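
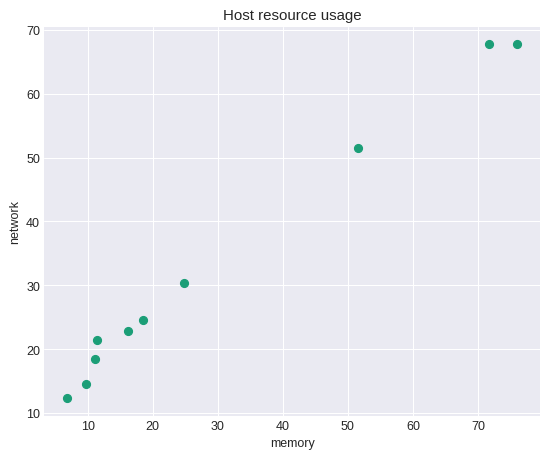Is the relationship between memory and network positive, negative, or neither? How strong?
Points are positively correlated; strong (|r| ≈ 1.0).

positive, strong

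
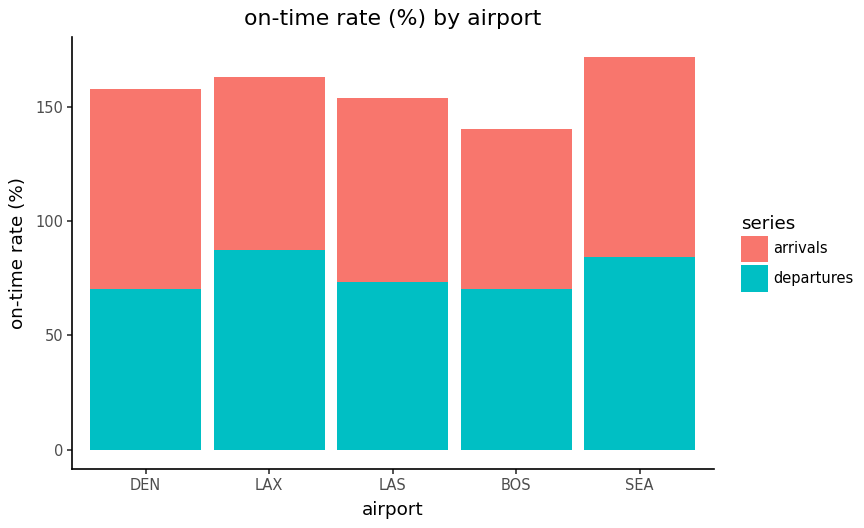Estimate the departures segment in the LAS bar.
≈ 80

departures top ≈ 80, bottom ≈ 0; segment ≈ 80.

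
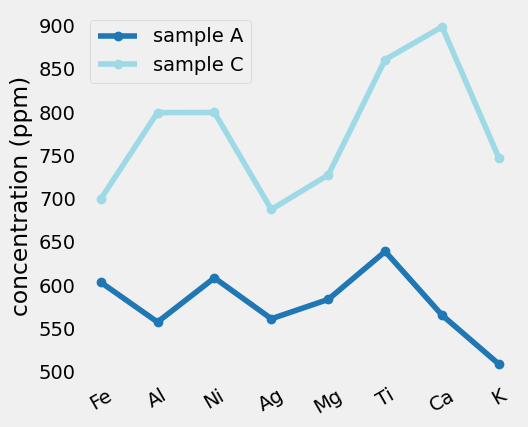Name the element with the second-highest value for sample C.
Ti

Top 3 for sample C: Ca ≈ 900, Ti ≈ 850, Ni ≈ 800.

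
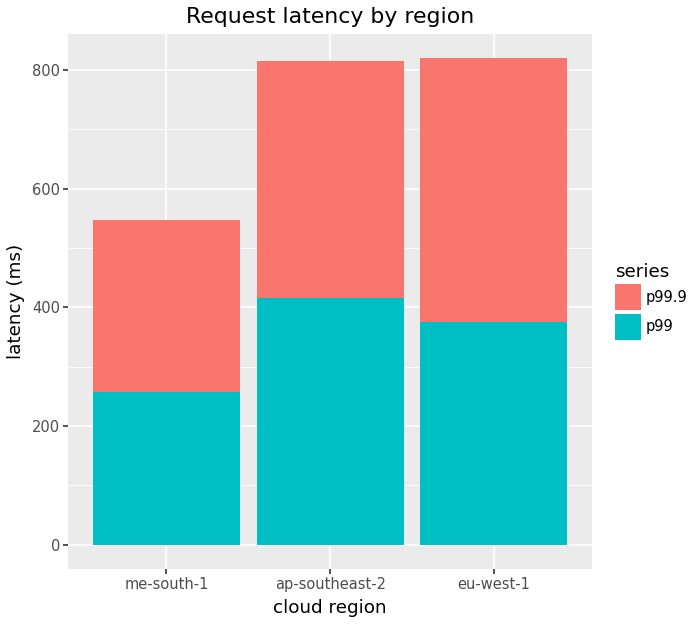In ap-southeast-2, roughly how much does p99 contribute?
p99 top ≈ 400, bottom ≈ 0; segment ≈ 400.

≈ 400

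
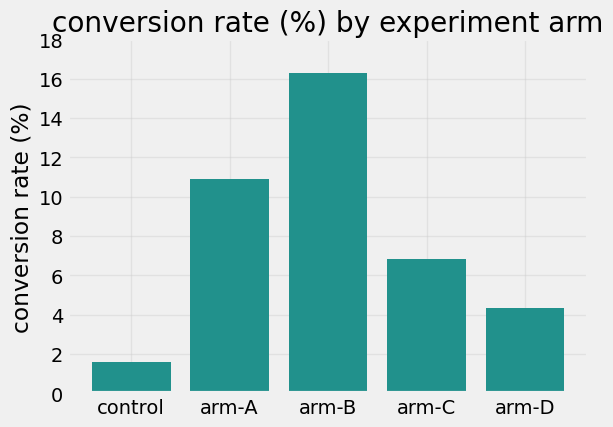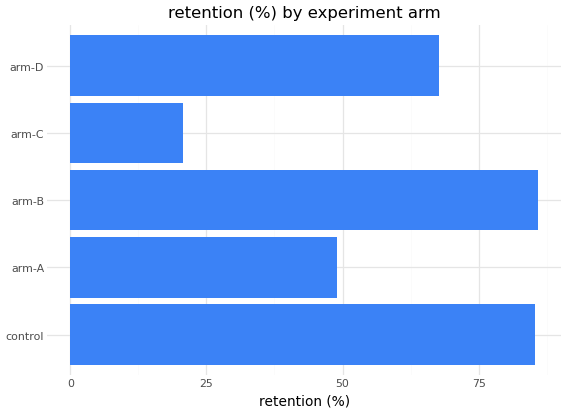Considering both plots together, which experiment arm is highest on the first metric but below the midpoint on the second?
Chart 2 median retention (%) ≈ 70; below-median experiment arms: arm-A, arm-C. Among those, arm-A has the highest conversion rate (%) (≈ 10).

arm-A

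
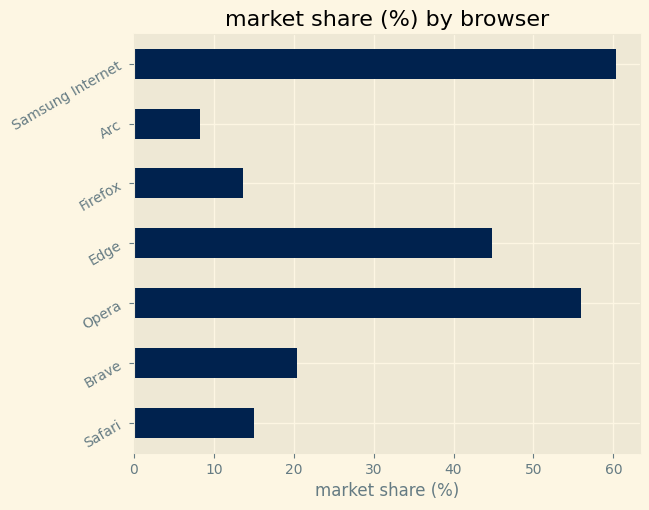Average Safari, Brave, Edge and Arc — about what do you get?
(20 + 20 + 40 + 10) / 4 ≈ 22.

≈ 22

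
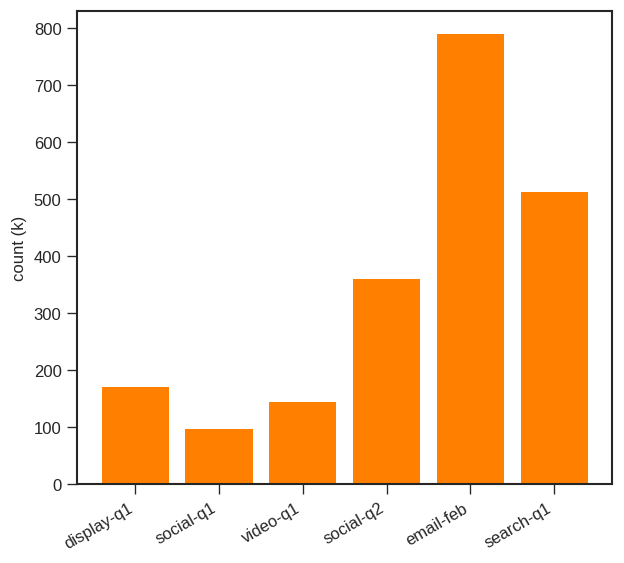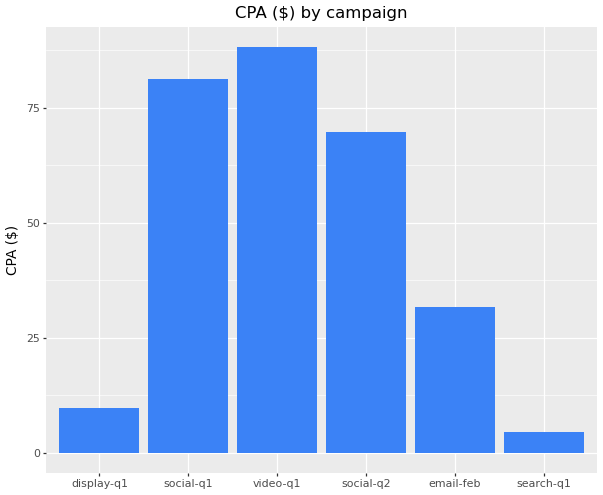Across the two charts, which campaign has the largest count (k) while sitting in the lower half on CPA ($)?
Chart 2 median CPA ($) ≈ 50; below-median campaigns: display-q1, email-feb, search-q1. Among those, email-feb has the highest count (k) (≈ 800).

email-feb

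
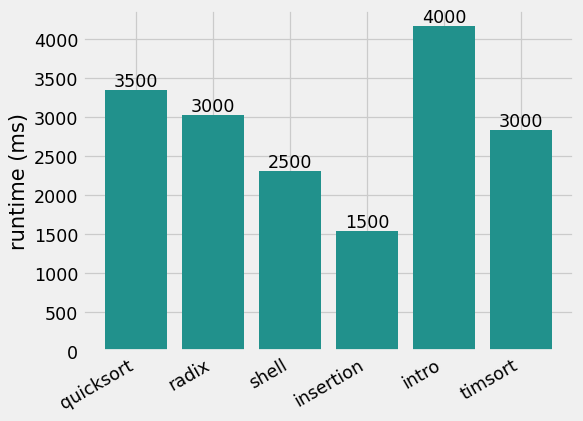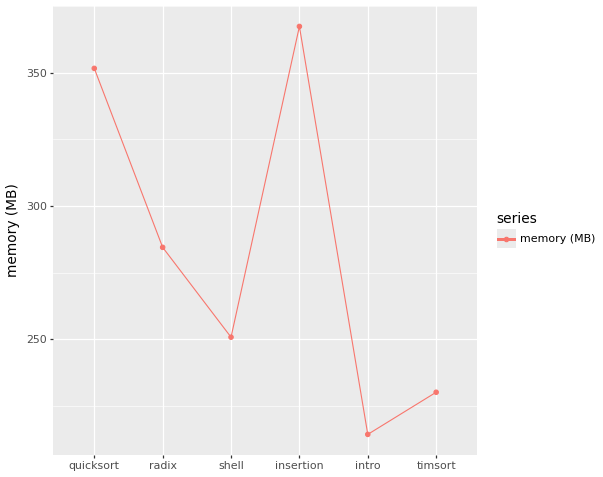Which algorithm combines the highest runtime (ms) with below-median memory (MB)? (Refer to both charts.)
Chart 2 median memory (MB) ≈ 250; below-median algorithms: shell, intro, timsort. Among those, intro has the highest runtime (ms) (≈ 4000).

intro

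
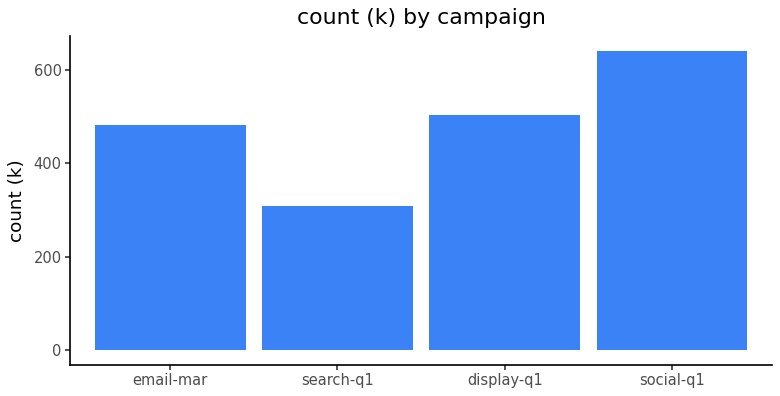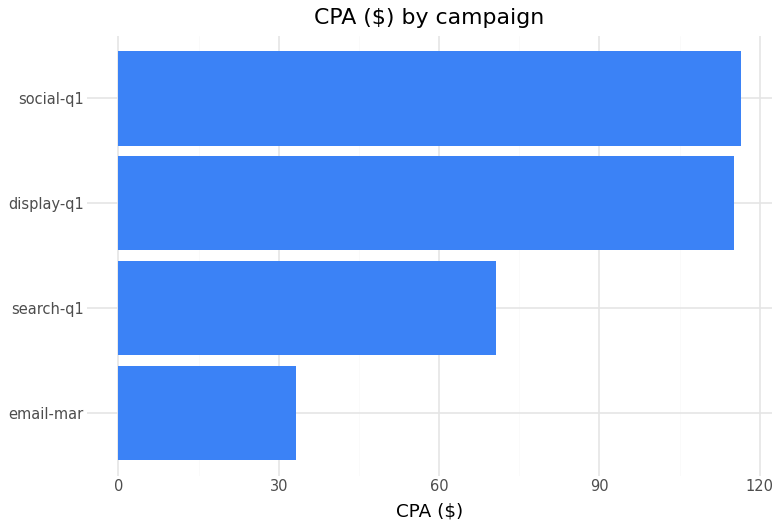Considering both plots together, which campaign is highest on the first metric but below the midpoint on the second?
email-mar

Chart 2 median CPA ($) ≈ 100; below-median campaigns: email-mar, search-q1. Among those, email-mar has the highest count (k) (≈ 500).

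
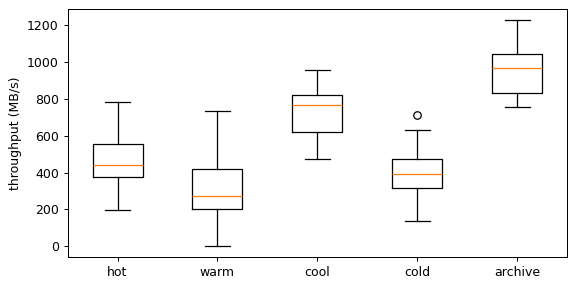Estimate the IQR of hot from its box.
Q3 ≈ 600, Q1 ≈ 400; IQR ≈ 200.

≈ 200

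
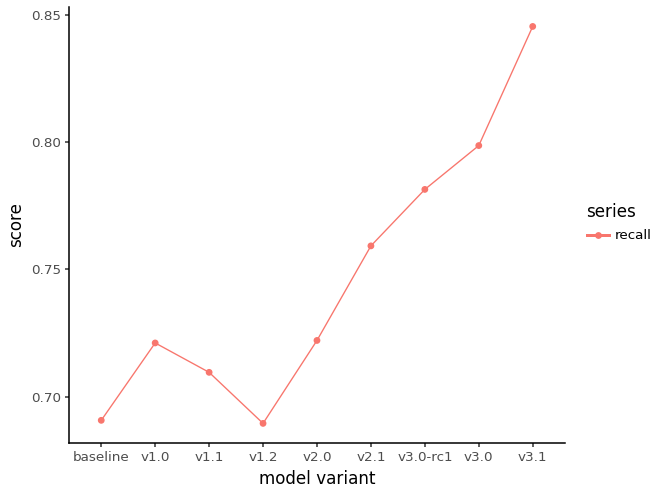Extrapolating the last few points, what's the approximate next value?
Last three: 0.78, 0.80, 0.84 → slope ≈ 0.03/step → next ≈ 0.87.

≈ 0.87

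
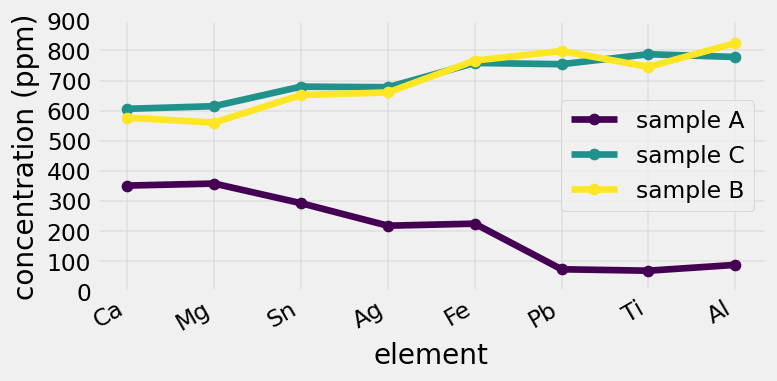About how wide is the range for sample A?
≈ 300

Max Mg ≈ 400, min Ti ≈ 100; range ≈ 300.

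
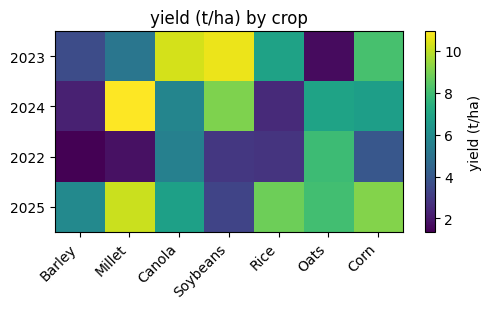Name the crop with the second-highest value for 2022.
Canola

Top 3 for 2022: Oats ≈ 8, Canola ≈ 6, Corn ≈ 4.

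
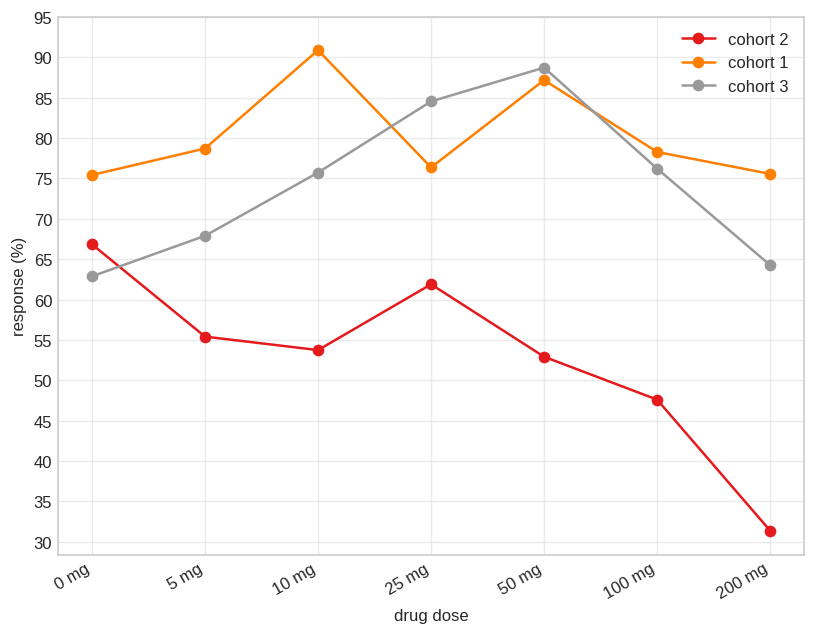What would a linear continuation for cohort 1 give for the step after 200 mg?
≈ 70

Last three: 85, 80, 75 → slope ≈ -5/step → next ≈ 70.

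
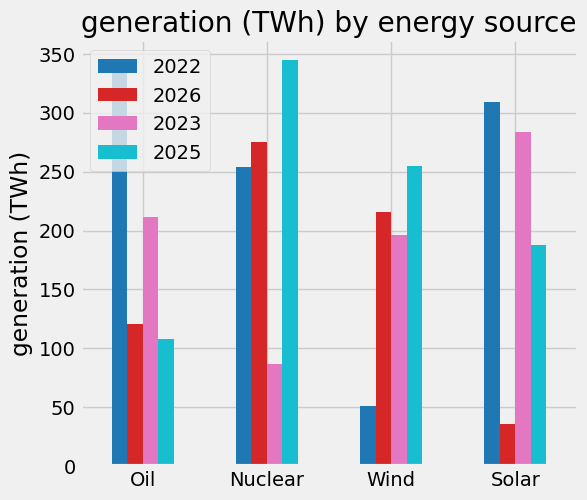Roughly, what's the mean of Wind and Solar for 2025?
(250 + 200) / 2 ≈ 225.

≈ 225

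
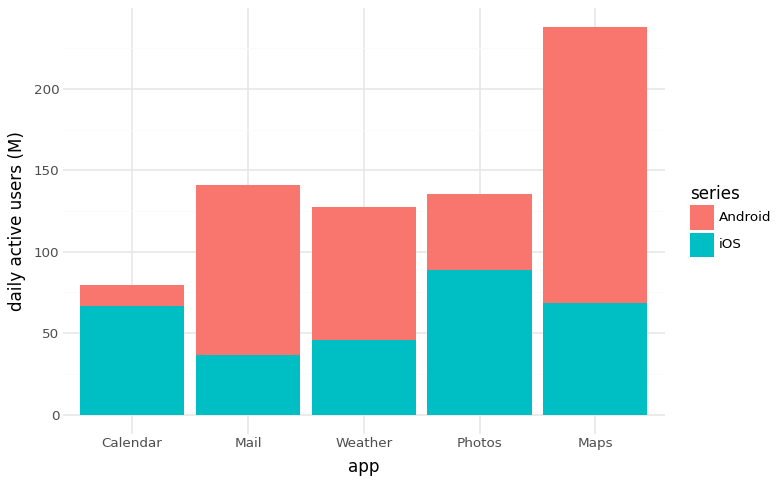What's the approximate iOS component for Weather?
iOS top ≈ 40, bottom ≈ 0; segment ≈ 40.

≈ 40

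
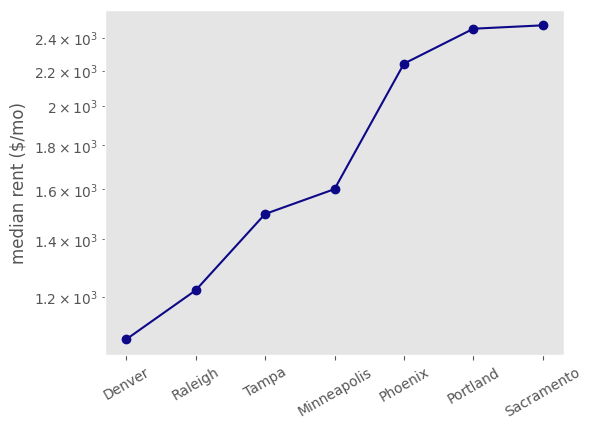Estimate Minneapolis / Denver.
≈ 1.6×

Minneapolis ≈ 1600, Denver ≈ 1000; 1600/1000 ≈ 1.6.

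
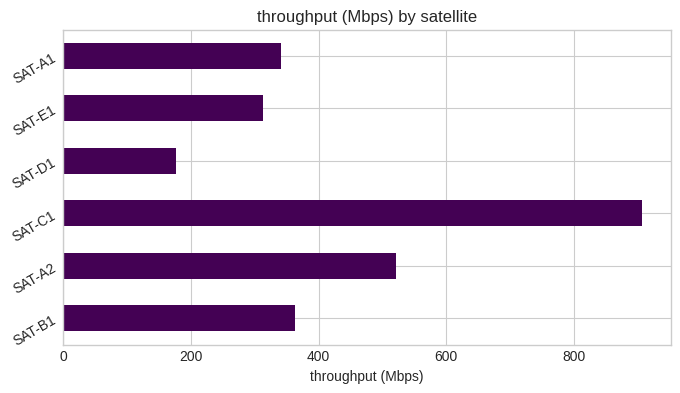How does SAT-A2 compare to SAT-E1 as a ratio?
≈ 1.67×

SAT-A2 ≈ 500, SAT-E1 ≈ 300; 500/300 ≈ 1.67.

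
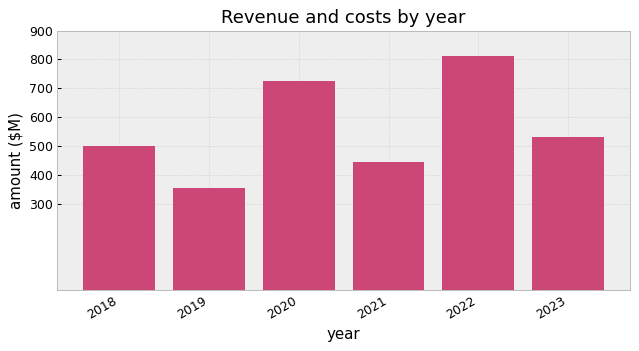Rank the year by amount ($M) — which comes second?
2020

Top 3: 2022 ≈ 800, 2020 ≈ 700, 2023 ≈ 500.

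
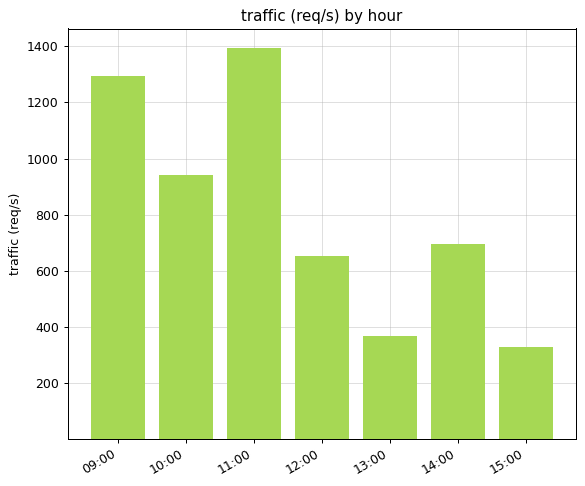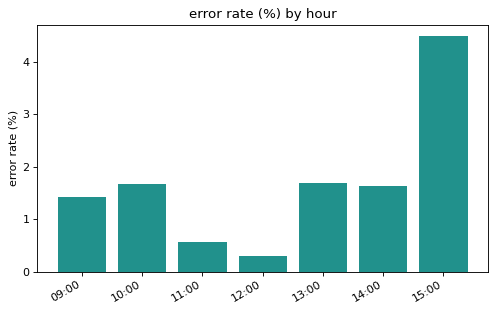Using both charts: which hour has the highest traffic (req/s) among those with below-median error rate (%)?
11:00

Chart 2 median error rate (%) ≈ 1.5; below-median hours: 09:00, 11:00, 12:00. Among those, 11:00 has the highest traffic (req/s) (≈ 1400).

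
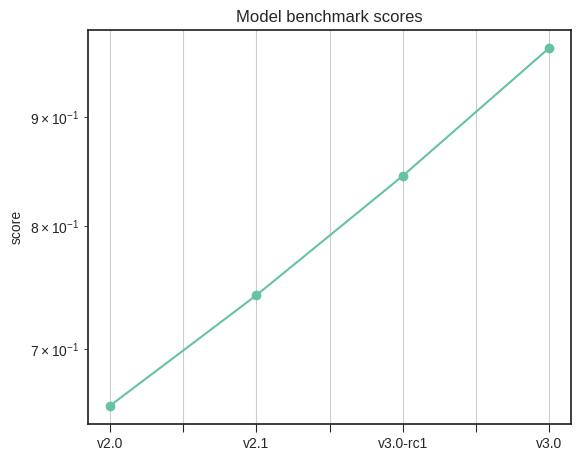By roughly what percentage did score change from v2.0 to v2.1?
≈ +15.4%

v2.0 ≈ 0.65, v2.1 ≈ 0.75; (0.75 − 0.65) / 0.65 ≈ +15.4%.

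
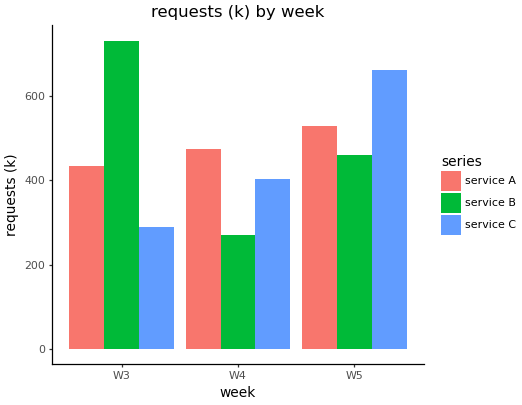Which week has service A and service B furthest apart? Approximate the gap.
W3: service A ≈ 400, service B ≈ 700 → gap ≈ 300. Next-largest (W4) is only ≈ 200.

W3, ≈ 300 k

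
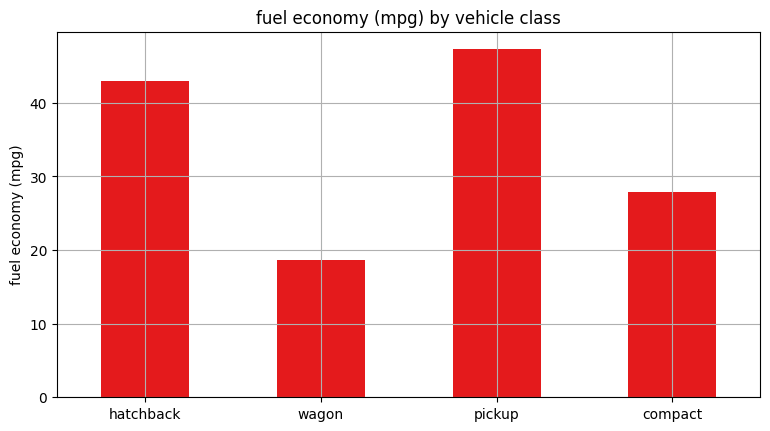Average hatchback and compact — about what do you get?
≈ 38

(45 + 30) / 2 ≈ 38.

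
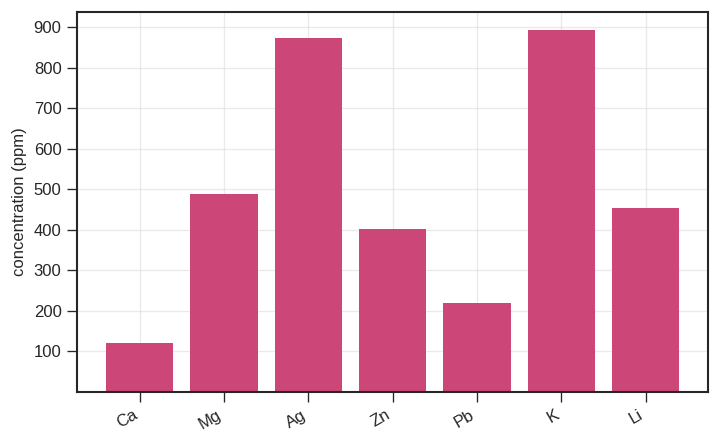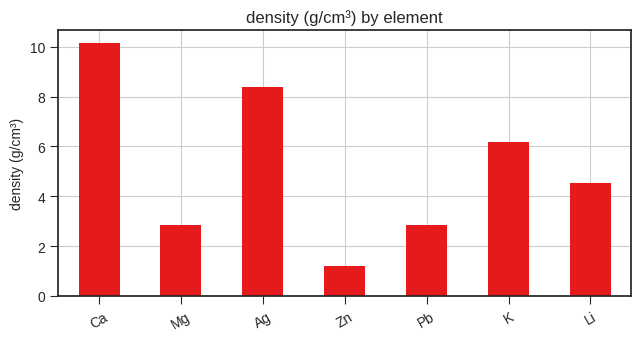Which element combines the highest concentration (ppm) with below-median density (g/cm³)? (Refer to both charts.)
Chart 2 median density (g/cm³) ≈ 5; below-median elements: Mg, Zn, Pb. Among those, Mg has the highest concentration (ppm) (≈ 500).

Mg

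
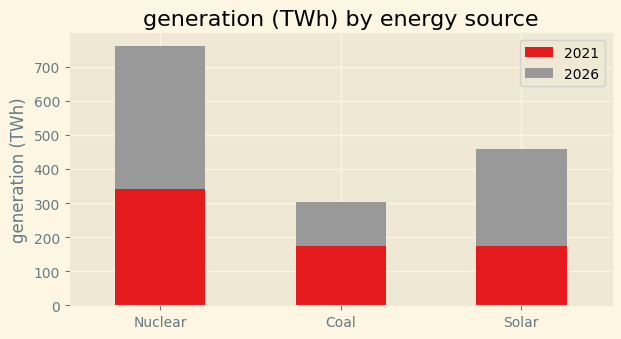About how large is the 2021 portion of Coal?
≈ 200

2021 top ≈ 200, bottom ≈ 0; segment ≈ 200.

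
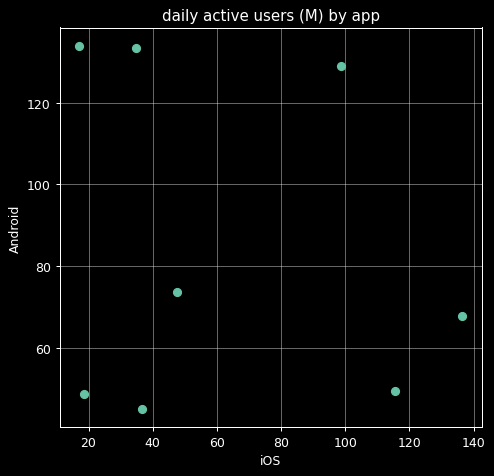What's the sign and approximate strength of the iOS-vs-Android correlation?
Points are roughly uncorrelated; weak (|r| ≈ 0.2).

no clear correlation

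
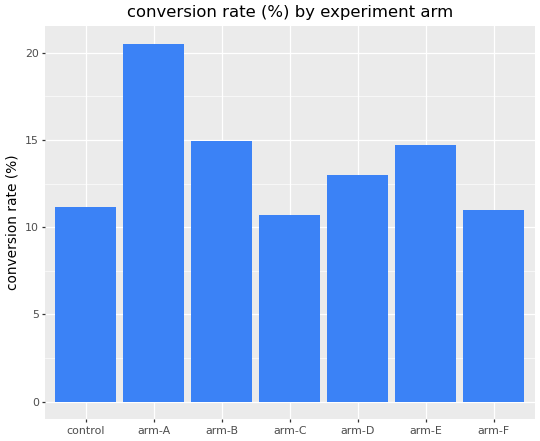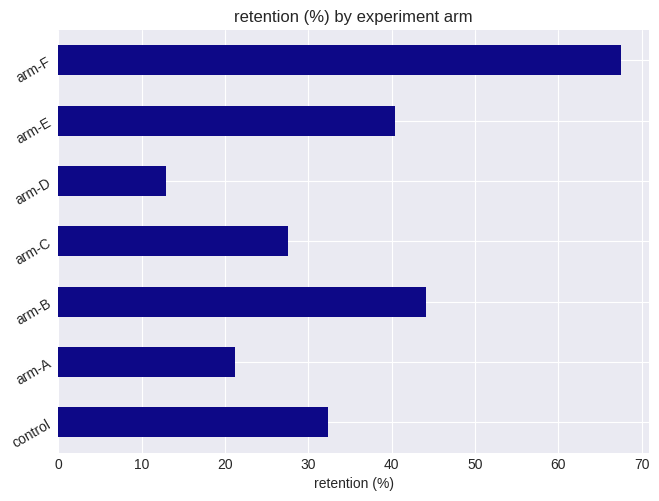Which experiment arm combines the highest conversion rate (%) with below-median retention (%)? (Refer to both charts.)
Chart 2 median retention (%) ≈ 30; below-median experiment arms: arm-A, arm-C, arm-D. Among those, arm-A has the highest conversion rate (%) (≈ 20).

arm-A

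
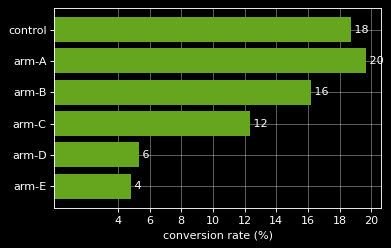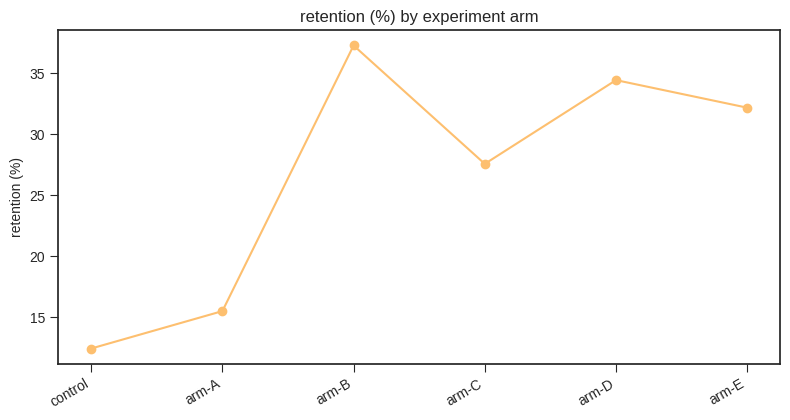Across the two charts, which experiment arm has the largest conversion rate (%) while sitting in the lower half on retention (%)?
arm-A

Chart 2 median retention (%) ≈ 30; below-median experiment arms: control, arm-A, arm-C. Among those, arm-A has the highest conversion rate (%) (≈ 20).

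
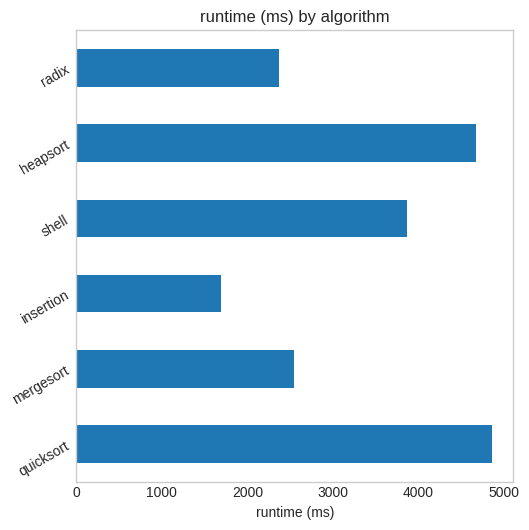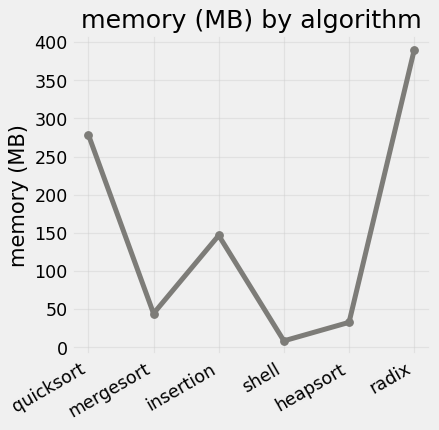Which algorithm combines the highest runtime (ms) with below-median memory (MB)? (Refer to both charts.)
Chart 2 median memory (MB) ≈ 100; below-median algorithms: mergesort, shell, heapsort. Among those, heapsort has the highest runtime (ms) (≈ 4500).

heapsort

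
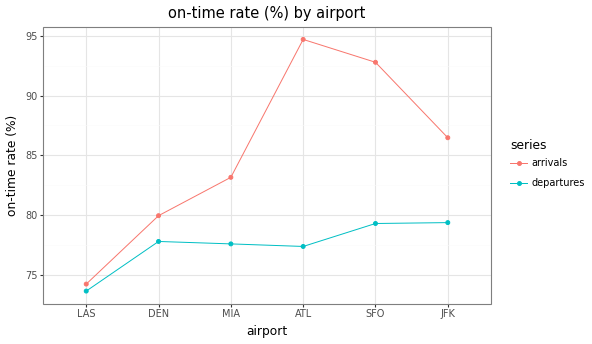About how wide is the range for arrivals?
Max ATL ≈ 94, min LAS ≈ 74; range ≈ 20.

≈ 20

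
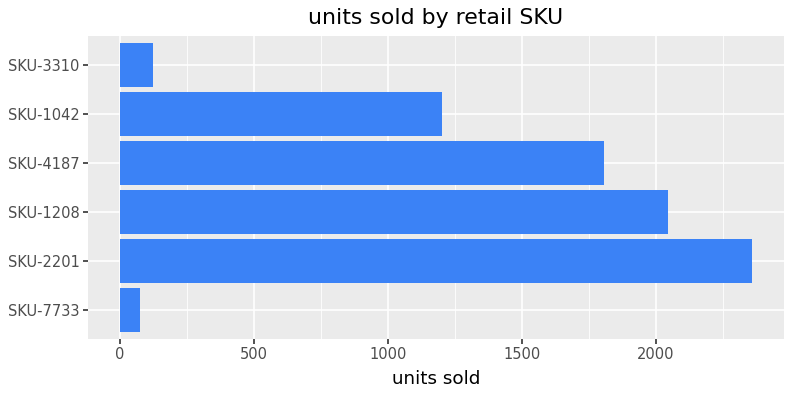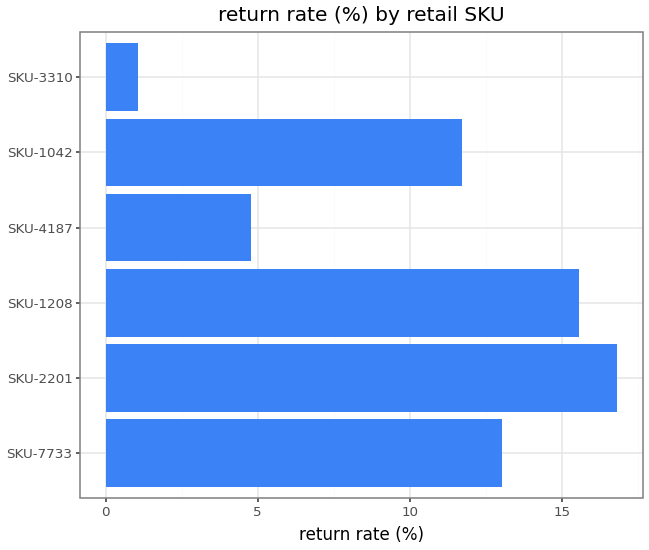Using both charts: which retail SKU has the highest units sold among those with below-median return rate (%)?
Chart 2 median return rate (%) ≈ 12; below-median retail SKUs: SKU-4187, SKU-1042, SKU-3310. Among those, SKU-4187 has the highest units sold (≈ 2000).

SKU-4187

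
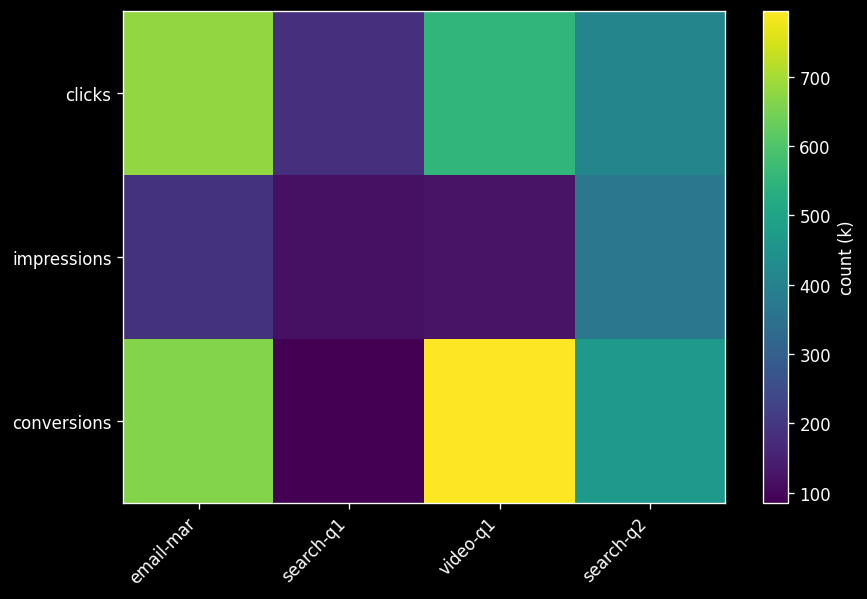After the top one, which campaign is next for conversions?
email-mar

Top 3 for conversions: video-q1 ≈ 800, email-mar ≈ 700, search-q2 ≈ 500.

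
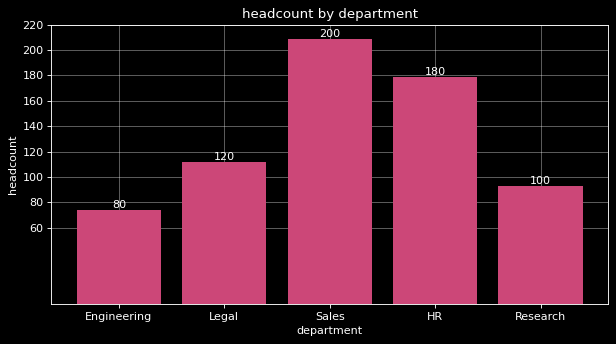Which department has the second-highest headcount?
HR

Top 3: Sales ≈ 200, HR ≈ 180, Legal ≈ 120.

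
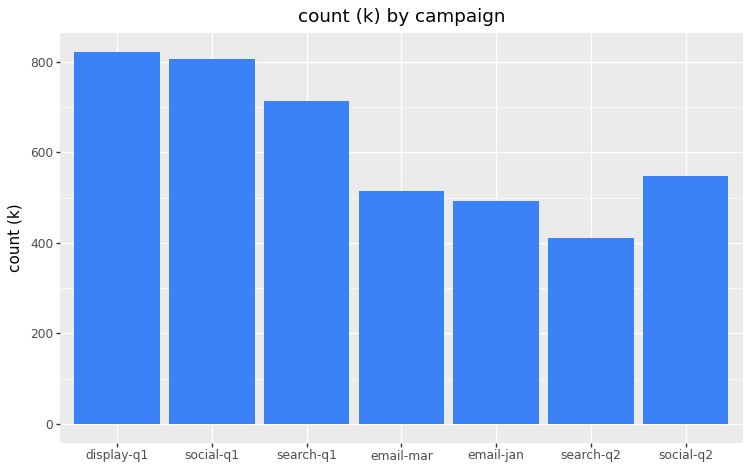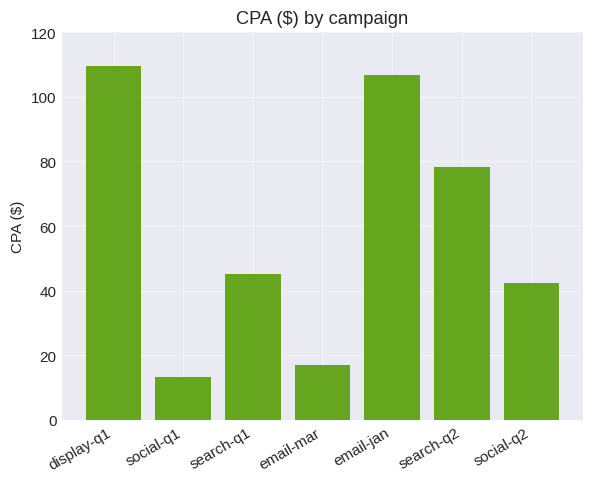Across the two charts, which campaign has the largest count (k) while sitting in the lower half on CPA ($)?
Chart 2 median CPA ($) ≈ 40; below-median campaigns: social-q1, email-mar, social-q2. Among those, social-q1 has the highest count (k) (≈ 800).

social-q1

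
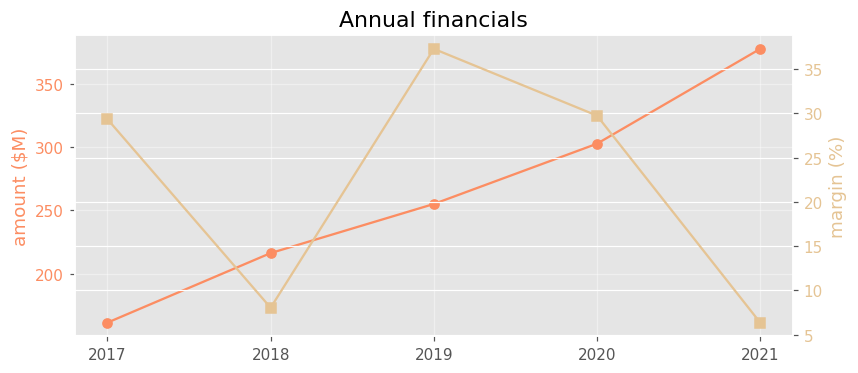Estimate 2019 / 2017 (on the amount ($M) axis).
≈ 1.62×

2019 ≈ 260, 2017 ≈ 160; 260/160 ≈ 1.62.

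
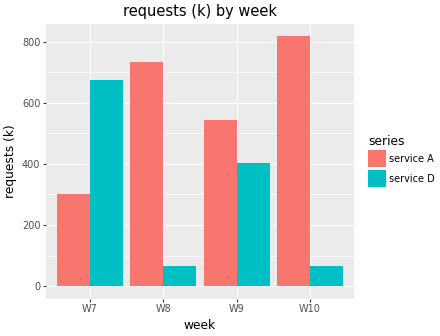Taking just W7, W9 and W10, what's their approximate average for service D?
(700 + 400 + 100) / 3 ≈ 400.

≈ 400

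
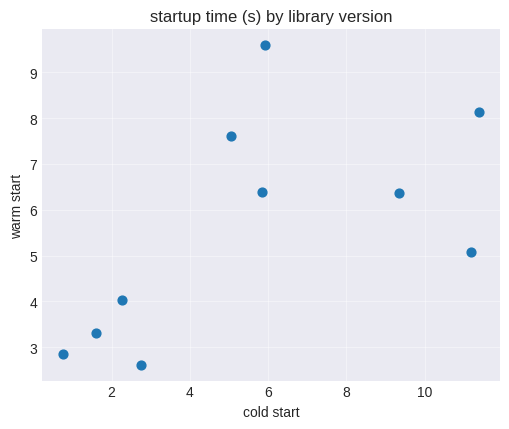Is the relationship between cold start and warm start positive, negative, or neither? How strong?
Points are positively correlated; moderate (|r| ≈ 0.6).

positive, moderate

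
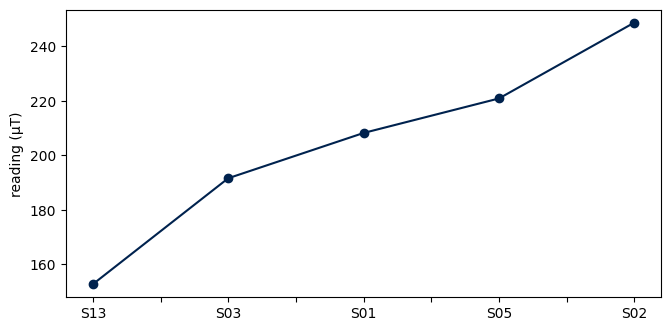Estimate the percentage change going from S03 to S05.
S03 ≈ 190, S05 ≈ 220; (220 − 190) / 190 ≈ +15.8%.

≈ +15.8%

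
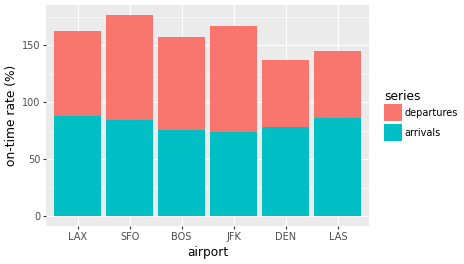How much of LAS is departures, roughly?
≈ 60

departures top ≈ 140, bottom ≈ 80; segment ≈ 60.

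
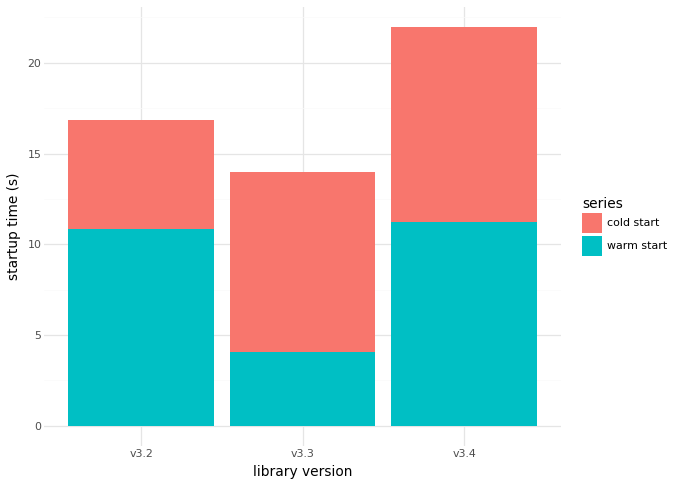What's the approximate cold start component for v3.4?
≈ 10

cold start top ≈ 22, bottom ≈ 12; segment ≈ 10.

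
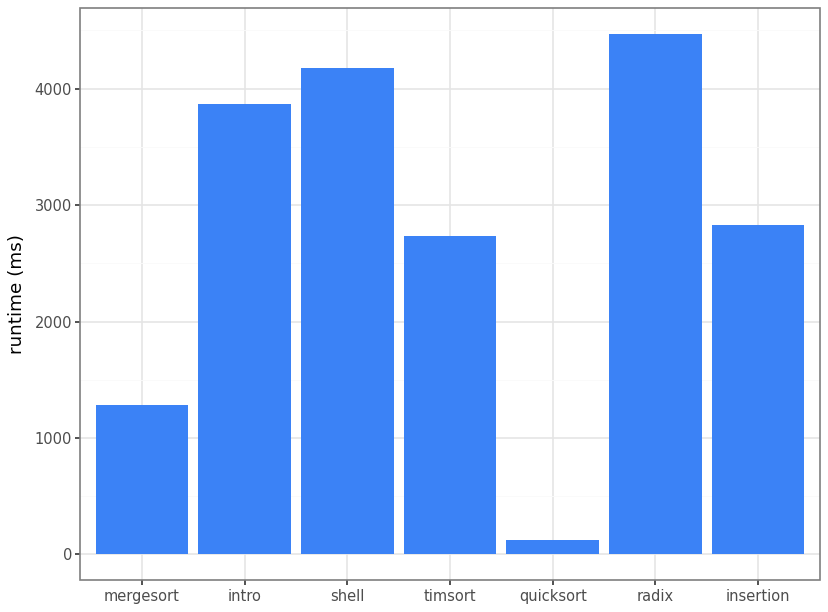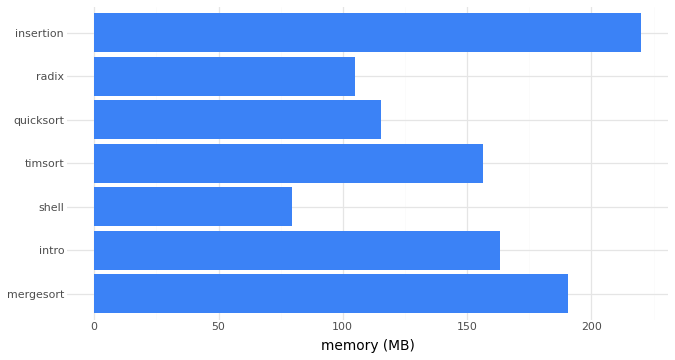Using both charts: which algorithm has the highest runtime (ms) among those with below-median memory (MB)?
Chart 2 median memory (MB) ≈ 150; below-median algorithms: shell, quicksort, radix. Among those, radix has the highest runtime (ms) (≈ 4500).

radix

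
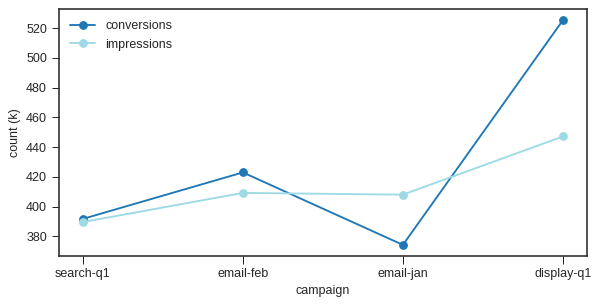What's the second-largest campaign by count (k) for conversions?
Top 3 for conversions: display-q1 ≈ 520, email-feb ≈ 420, search-q1 ≈ 400.

email-feb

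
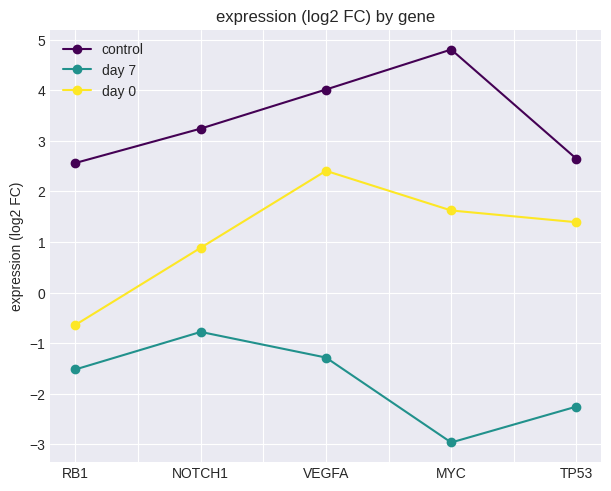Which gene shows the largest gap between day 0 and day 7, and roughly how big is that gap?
MYC: day 0 ≈ 2, day 7 ≈ -3 → gap ≈ 5. Next-largest (VEGFA) is only ≈ 3.

MYC, ≈ 5 log2 FC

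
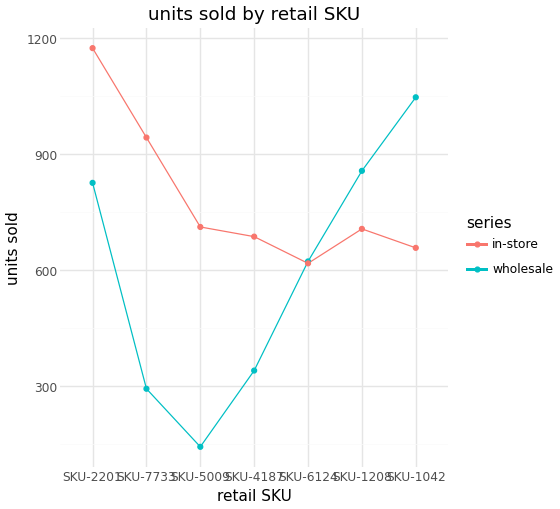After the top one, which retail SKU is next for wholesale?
Top 3 for wholesale: SKU-1042 ≈ 1000, SKU-1208 ≈ 900, SKU-2201 ≈ 800.

SKU-1208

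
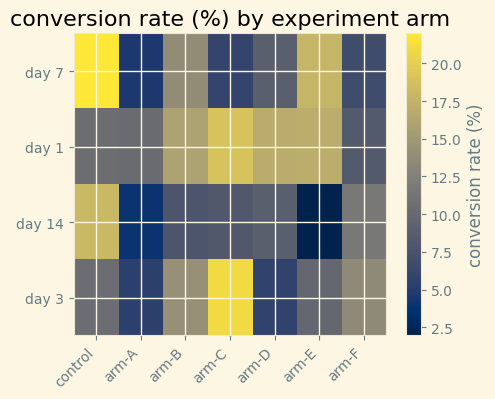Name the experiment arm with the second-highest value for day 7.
Top 3 for day 7: control ≈ 22, arm-E ≈ 18, arm-B ≈ 14.

arm-E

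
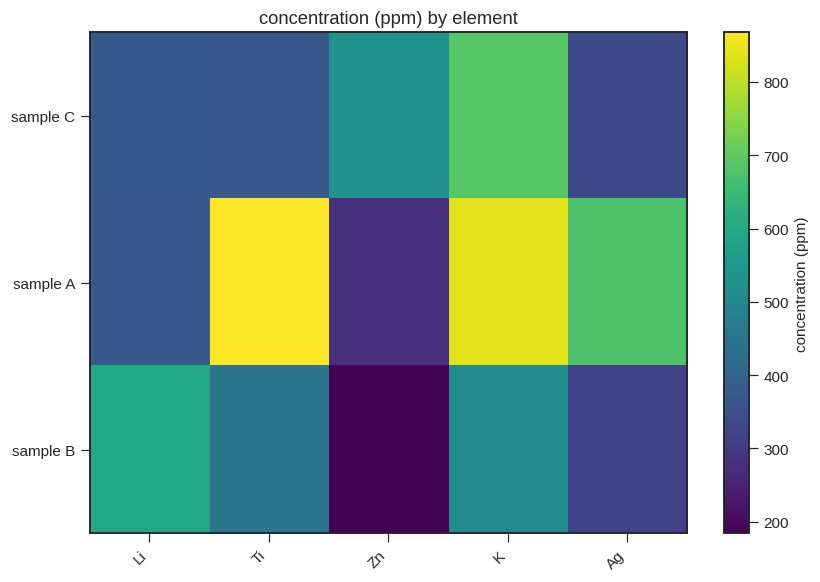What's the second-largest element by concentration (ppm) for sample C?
Zn

Top 3 for sample C: K ≈ 700, Zn ≈ 500, Li ≈ 400.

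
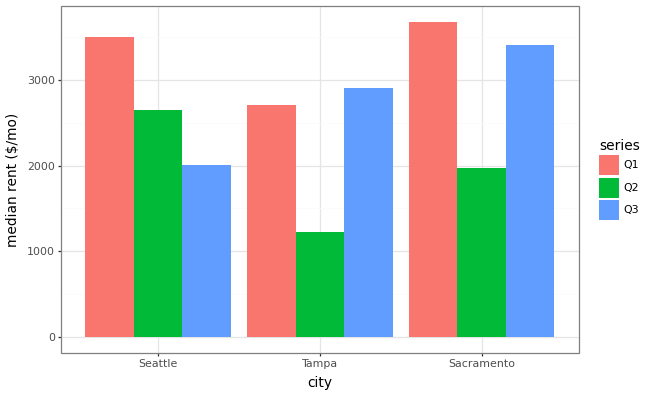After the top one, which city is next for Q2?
Top 3 for Q2: Seattle ≈ 2500, Sacramento ≈ 2000, Tampa ≈ 1000.

Sacramento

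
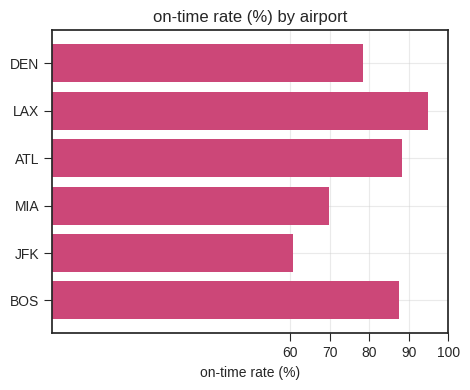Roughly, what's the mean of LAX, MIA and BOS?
≈ 83

(90 + 70 + 90) / 3 ≈ 83.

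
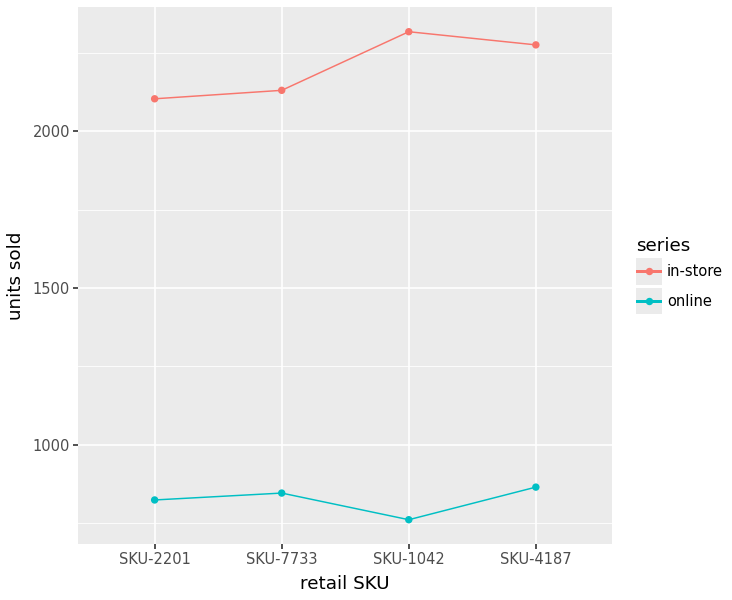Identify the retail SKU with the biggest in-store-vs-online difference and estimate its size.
SKU-1042: in-store ≈ 2400, online ≈ 800 → gap ≈ 1600. Next-largest (SKU-4187) is only ≈ 1400.

SKU-1042, ≈ 1600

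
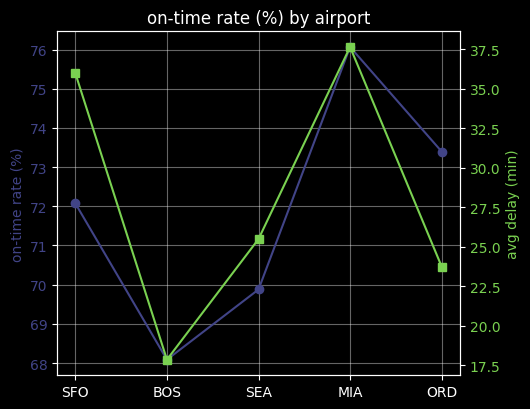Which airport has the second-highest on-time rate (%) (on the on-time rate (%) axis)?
ORD

Top 3 (on the on-time rate (%) axis): MIA ≈ 76, ORD ≈ 73, SFO ≈ 72.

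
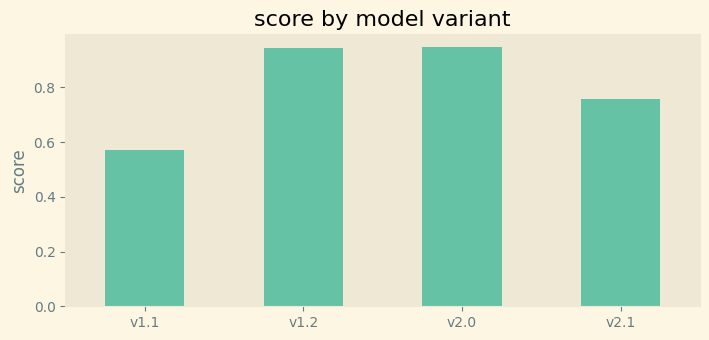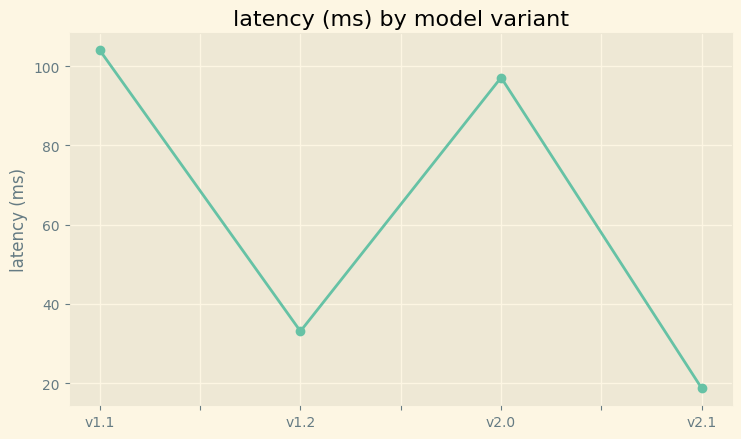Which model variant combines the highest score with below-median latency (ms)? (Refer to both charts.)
v1.2

Chart 2 median latency (ms) ≈ 70; below-median model variants: v1.2, v2.1. Among those, v1.2 has the highest score (≈ 0.9).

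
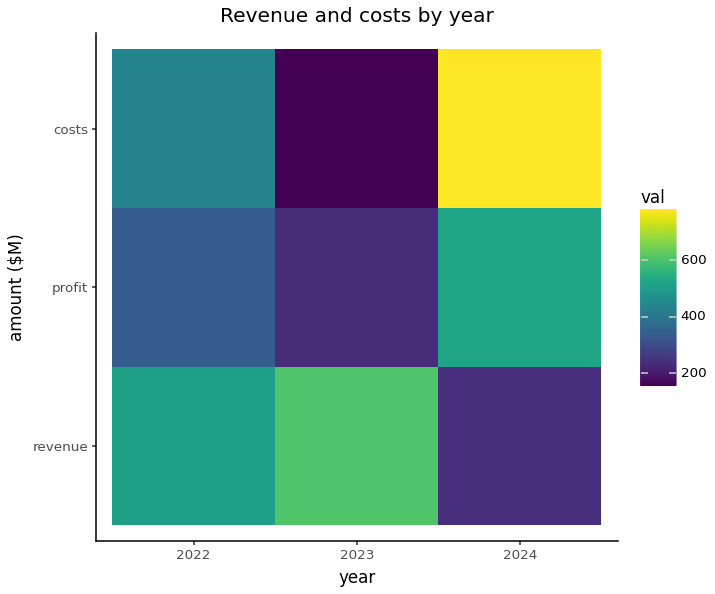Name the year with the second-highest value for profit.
2022

Top 3 for profit: 2024 ≈ 500, 2022 ≈ 300, 2023 ≈ 200.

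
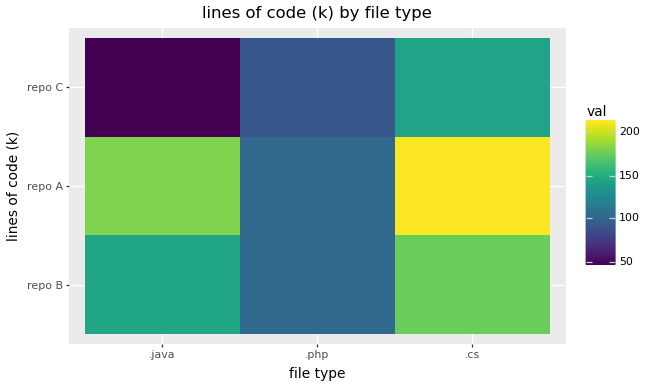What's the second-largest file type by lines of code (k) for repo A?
Top 3 for repo A: .cs ≈ 220, .java ≈ 180, .php ≈ 100.

.java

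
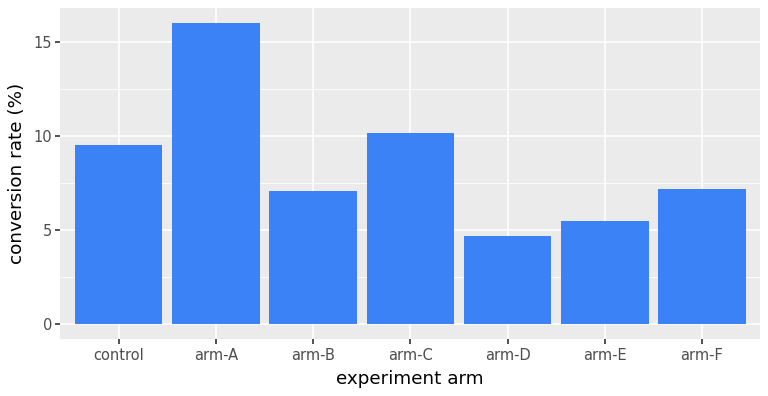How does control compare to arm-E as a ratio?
≈ 1.67×

control ≈ 10, arm-E ≈ 6; 10/6 ≈ 1.67.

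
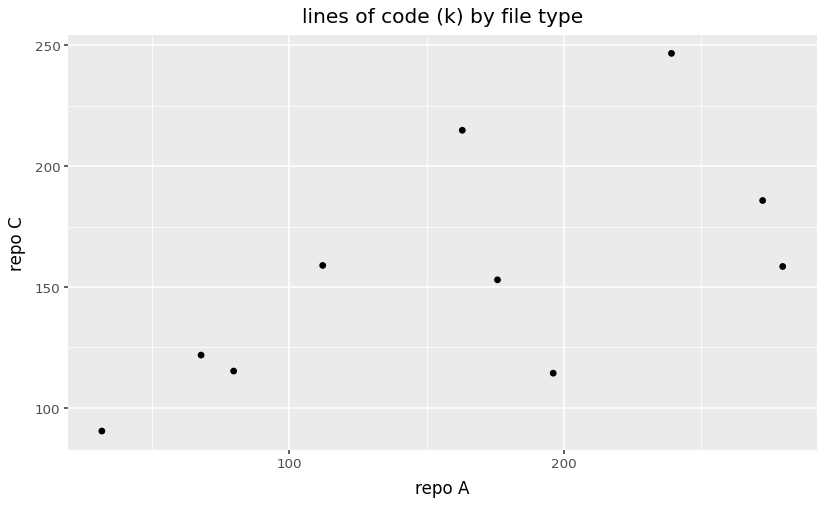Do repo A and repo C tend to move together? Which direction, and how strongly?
positive, moderate

Points are positively correlated; moderate (|r| ≈ 0.6).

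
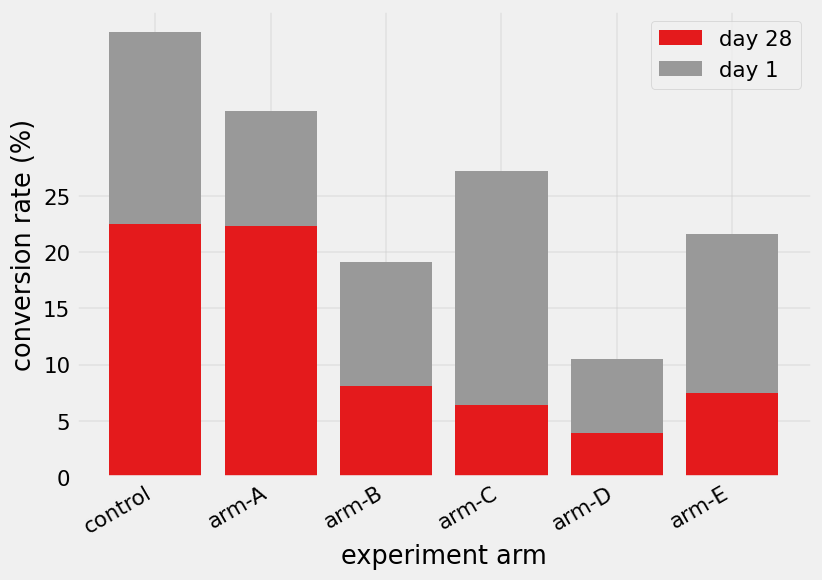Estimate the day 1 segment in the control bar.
day 1 top ≈ 40, bottom ≈ 25; segment ≈ 15.

≈ 15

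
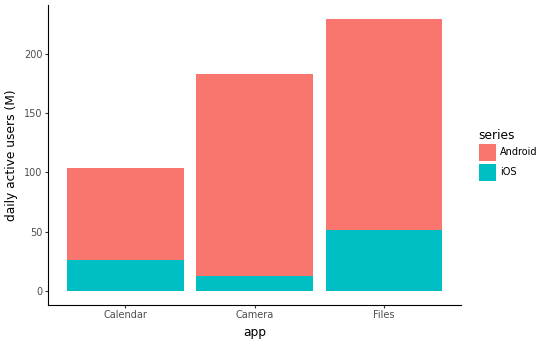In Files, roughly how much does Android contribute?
≈ 160

Android top ≈ 220, bottom ≈ 60; segment ≈ 160.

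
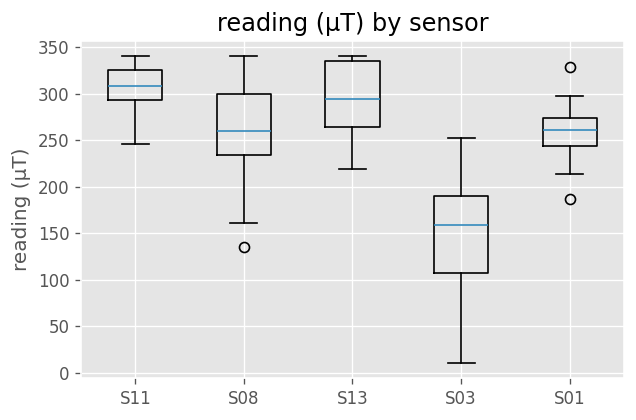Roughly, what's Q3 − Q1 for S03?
Q3 ≈ 180, Q1 ≈ 100; IQR ≈ 80.

≈ 80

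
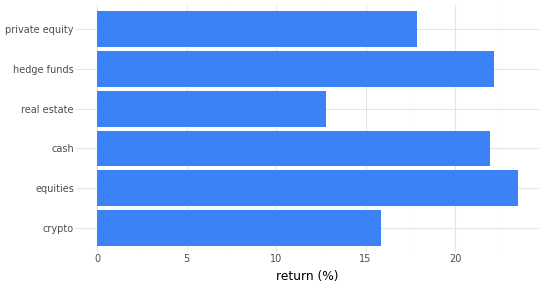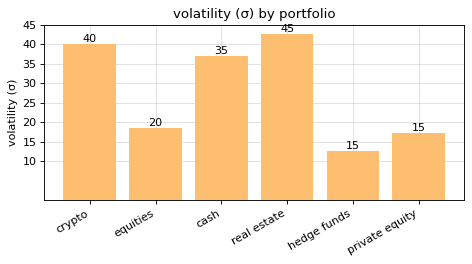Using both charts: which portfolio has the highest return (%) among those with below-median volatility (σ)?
Chart 2 median volatility (σ) ≈ 30; below-median portfolios: equities, hedge funds, private equity. Among those, equities has the highest return (%) (≈ 25).

equities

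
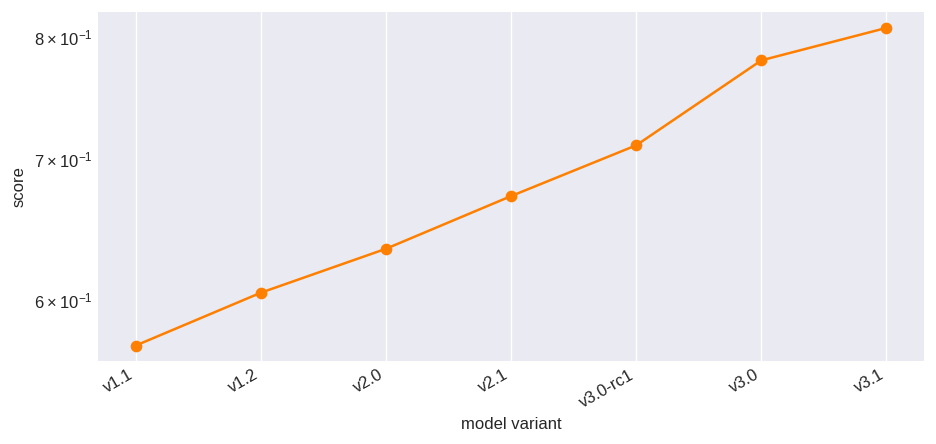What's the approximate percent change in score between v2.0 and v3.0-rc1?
≈ +12.5%

v2.0 ≈ 0.64, v3.0-rc1 ≈ 0.72; (0.72 − 0.64) / 0.64 ≈ +12.5%.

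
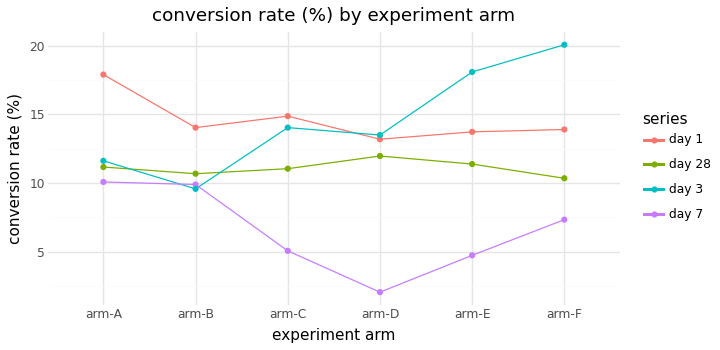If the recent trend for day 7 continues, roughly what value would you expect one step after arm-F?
≈ 11

Last three: 2, 4, 8 → slope ≈ 3/step → next ≈ 11.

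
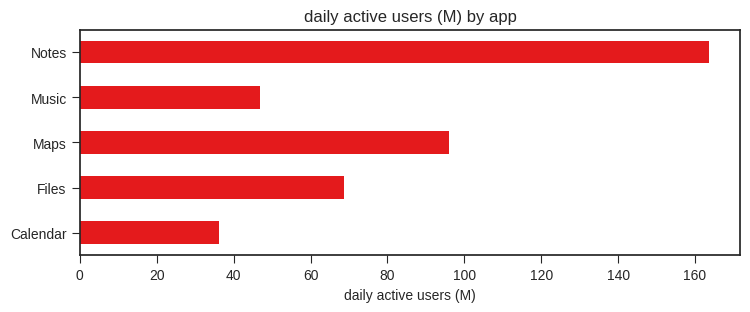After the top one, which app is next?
Maps

Top 3: Notes ≈ 160, Maps ≈ 100, Files ≈ 60.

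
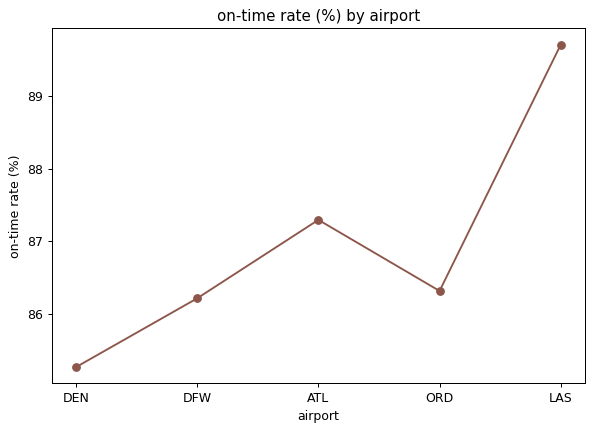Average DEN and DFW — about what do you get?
(85.5 + 86.0) / 2 ≈ 85.75.

≈ 85.75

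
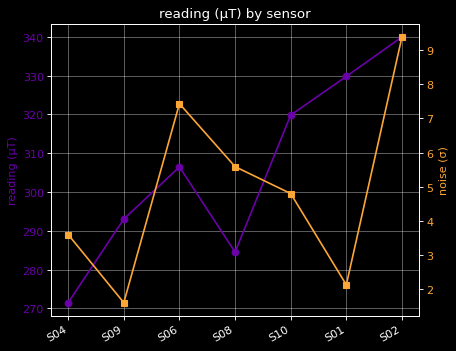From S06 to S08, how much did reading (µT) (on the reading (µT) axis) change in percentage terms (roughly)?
≈ -9.7%

S06 ≈ 310, S08 ≈ 280; (280 − 310) / 310 ≈ -9.7%.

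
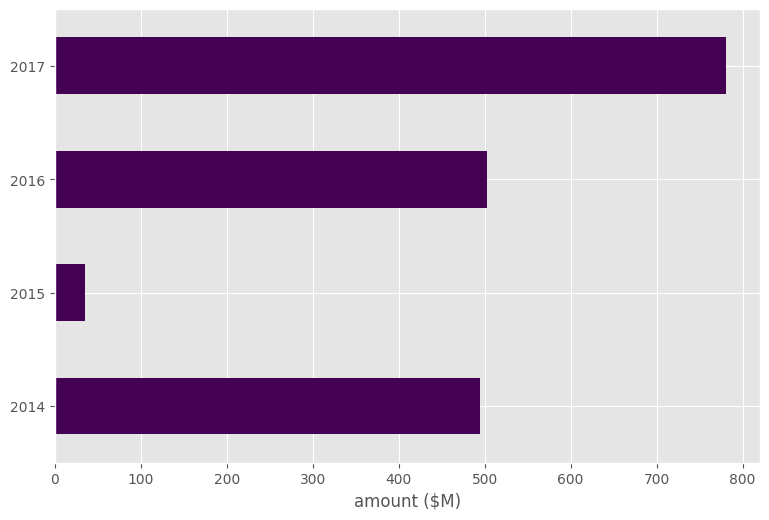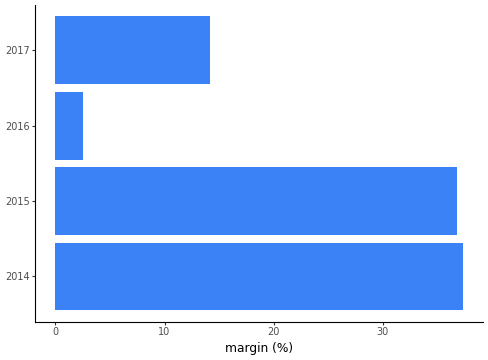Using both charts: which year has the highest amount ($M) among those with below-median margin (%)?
2017

Chart 2 median margin (%) ≈ 25; below-median years: 2016, 2017. Among those, 2017 has the highest amount ($M) (≈ 800).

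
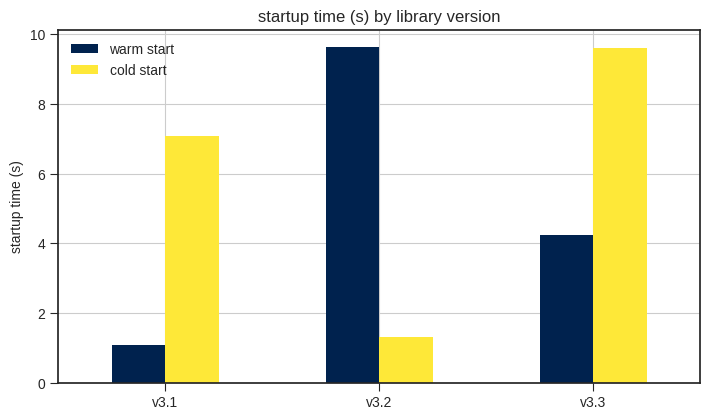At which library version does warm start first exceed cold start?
v3.1: warm start ≈ 1 vs cold start ≈ 7 (not yet); v3.2: warm start ≈ 10 vs cold start ≈ 1 (first crossover).

v3.2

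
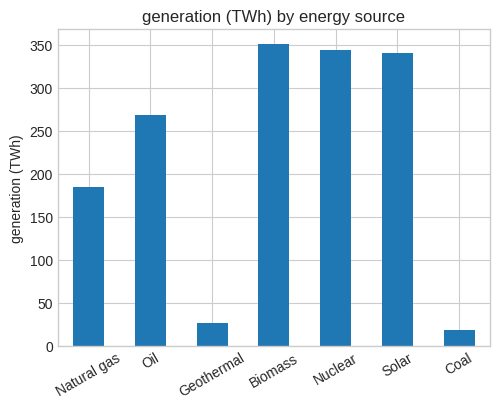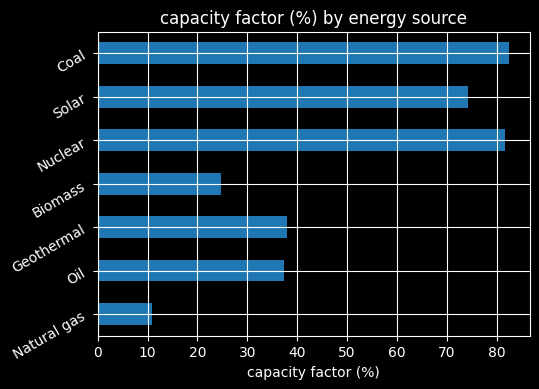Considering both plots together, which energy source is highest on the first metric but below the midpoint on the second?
Biomass

Chart 2 median capacity factor (%) ≈ 40; below-median energy sources: Natural gas, Oil, Biomass. Among those, Biomass has the highest generation (TWh) (≈ 350).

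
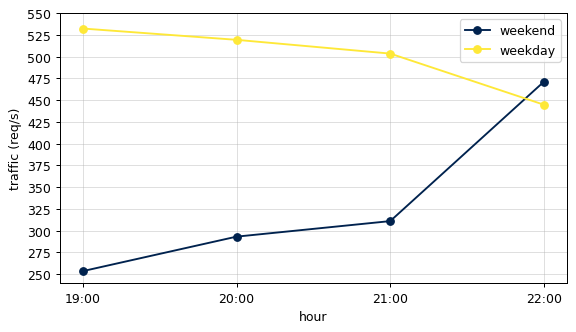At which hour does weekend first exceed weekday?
22:00

21:00: weekend ≈ 300 vs weekday ≈ 500 (not yet); 22:00: weekend ≈ 475 vs weekday ≈ 450 (first crossover).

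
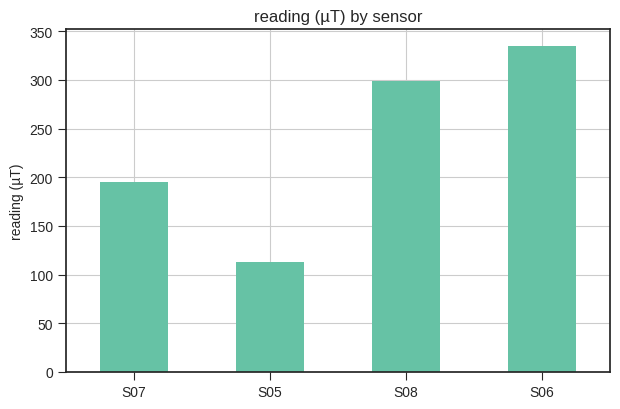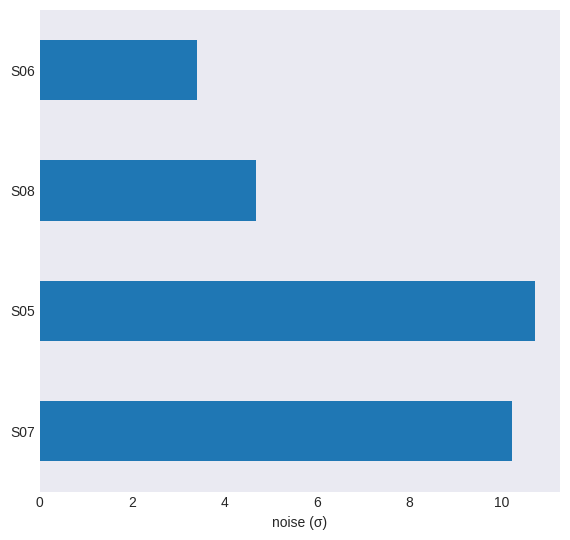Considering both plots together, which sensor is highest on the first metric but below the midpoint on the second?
Chart 2 median noise (σ) ≈ 7; below-median sensors: S08, S06. Among those, S06 has the highest reading (µT) (≈ 350).

S06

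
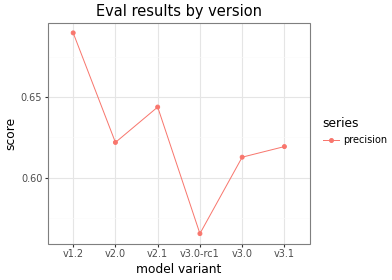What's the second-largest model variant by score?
Top 3: v1.2 ≈ 0.68, v2.1 ≈ 0.64, v2.0 ≈ 0.62.

v2.1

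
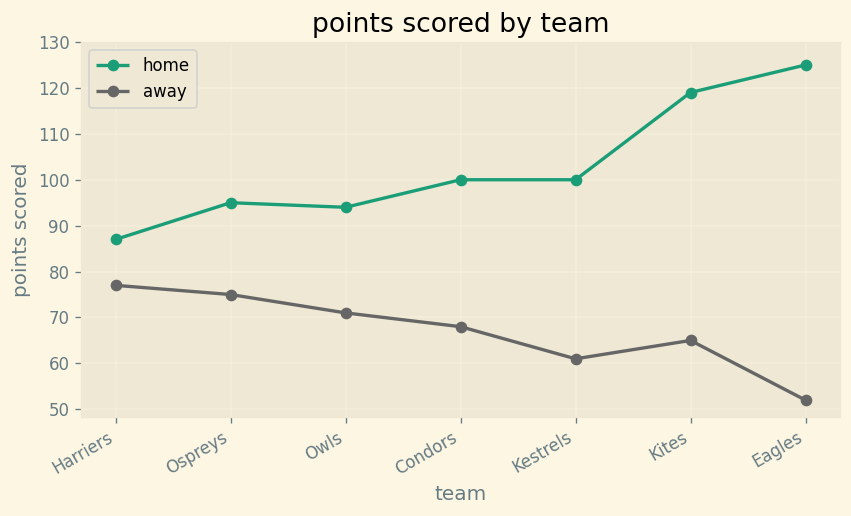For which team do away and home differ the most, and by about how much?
Eagles, ≈ 70

Eagles: away ≈ 50, home ≈ 120 → gap ≈ 70. Next-largest (Kites) is only ≈ 60.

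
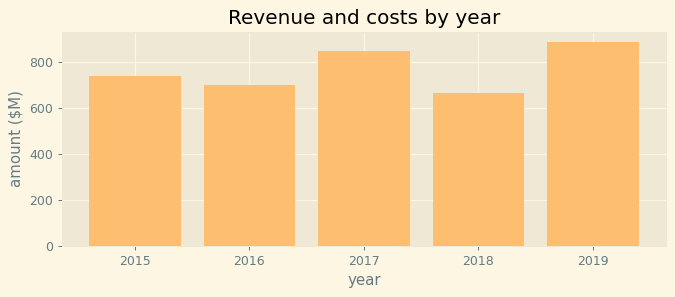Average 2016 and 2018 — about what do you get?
(700 + 700) / 2 ≈ 700.

≈ 700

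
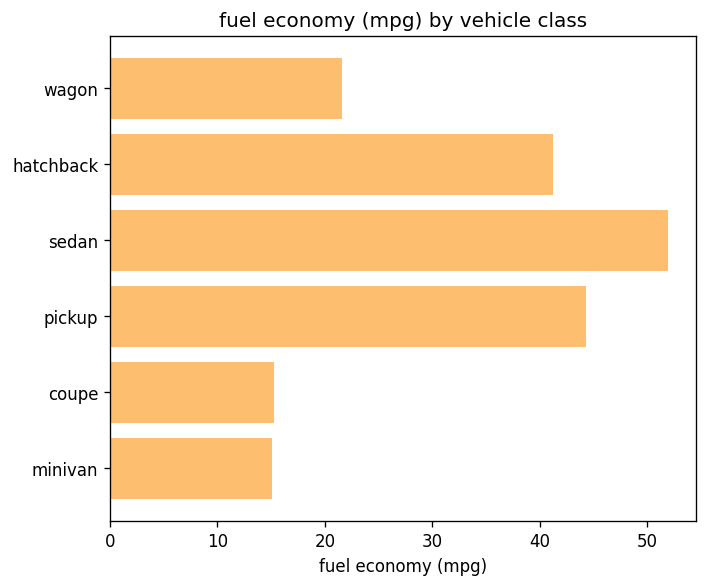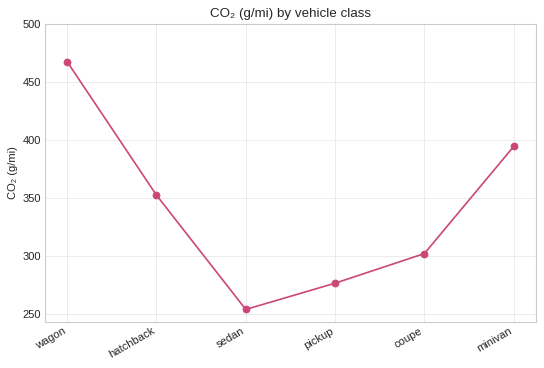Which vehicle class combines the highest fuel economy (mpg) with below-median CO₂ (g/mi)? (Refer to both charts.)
Chart 2 median CO₂ (g/mi) ≈ 350; below-median vehicle classes: sedan, pickup, coupe. Among those, sedan has the highest fuel economy (mpg) (≈ 50).

sedan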